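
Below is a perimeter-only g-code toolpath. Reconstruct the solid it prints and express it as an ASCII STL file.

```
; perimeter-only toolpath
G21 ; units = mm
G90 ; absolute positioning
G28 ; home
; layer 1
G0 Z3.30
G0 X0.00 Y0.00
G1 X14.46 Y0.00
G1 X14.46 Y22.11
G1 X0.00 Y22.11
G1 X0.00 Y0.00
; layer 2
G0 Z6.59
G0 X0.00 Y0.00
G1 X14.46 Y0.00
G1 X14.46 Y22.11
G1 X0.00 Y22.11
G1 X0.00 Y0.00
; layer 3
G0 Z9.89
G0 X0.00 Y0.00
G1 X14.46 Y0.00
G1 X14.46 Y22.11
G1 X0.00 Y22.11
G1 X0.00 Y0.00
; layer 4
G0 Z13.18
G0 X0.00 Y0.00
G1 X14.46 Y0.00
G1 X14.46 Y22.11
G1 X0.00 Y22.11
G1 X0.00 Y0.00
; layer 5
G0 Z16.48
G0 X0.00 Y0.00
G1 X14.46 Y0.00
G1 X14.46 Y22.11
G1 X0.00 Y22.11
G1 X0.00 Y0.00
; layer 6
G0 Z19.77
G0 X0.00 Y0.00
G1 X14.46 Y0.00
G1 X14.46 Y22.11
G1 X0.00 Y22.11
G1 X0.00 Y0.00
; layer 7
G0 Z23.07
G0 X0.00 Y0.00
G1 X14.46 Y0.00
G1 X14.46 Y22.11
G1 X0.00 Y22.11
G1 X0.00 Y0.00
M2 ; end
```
solid part
  facet normal 0.0000 0.0000 -1.0000
    outer loop
      vertex 14.46 22.11 0.00
      vertex 14.46 0.00 0.00
      vertex 0.00 0.00 0.00
    endloop
  endfacet
  facet normal 0.0000 0.0000 -1.0000
    outer loop
      vertex 0.00 22.11 0.00
      vertex 14.46 22.11 0.00
      vertex 0.00 0.00 0.00
    endloop
  endfacet
  facet normal 0.0000 0.0000 1.0000
    outer loop
      vertex 0.00 0.00 23.07
      vertex 14.46 0.00 23.07
      vertex 14.46 22.11 23.07
    endloop
  endfacet
  facet normal 0.0000 0.0000 1.0000
    outer loop
      vertex 0.00 0.00 23.07
      vertex 14.46 22.11 23.07
      vertex 0.00 22.11 23.07
    endloop
  endfacet
  facet normal 0.0000 -1.0000 0.0000
    outer loop
      vertex 0.00 0.00 0.00
      vertex 14.46 0.00 0.00
      vertex 14.46 0.00 23.07
    endloop
  endfacet
  facet normal 0.0000 -1.0000 0.0000
    outer loop
      vertex 0.00 0.00 0.00
      vertex 14.46 0.00 23.07
      vertex 0.00 0.00 23.07
    endloop
  endfacet
  facet normal 0.0000 1.0000 0.0000
    outer loop
      vertex 14.46 22.11 23.07
      vertex 14.46 22.11 0.00
      vertex 0.00 22.11 0.00
    endloop
  endfacet
  facet normal 0.0000 1.0000 0.0000
    outer loop
      vertex 0.00 22.11 23.07
      vertex 14.46 22.11 23.07
      vertex 0.00 22.11 0.00
    endloop
  endfacet
  facet normal -1.0000 0.0000 0.0000
    outer loop
      vertex 0.00 22.11 23.07
      vertex 0.00 22.11 0.00
      vertex 0.00 0.00 0.00
    endloop
  endfacet
  facet normal -1.0000 0.0000 0.0000
    outer loop
      vertex 0.00 0.00 23.07
      vertex 0.00 22.11 23.07
      vertex 0.00 0.00 0.00
    endloop
  endfacet
  facet normal 1.0000 0.0000 0.0000
    outer loop
      vertex 14.46 0.00 0.00
      vertex 14.46 22.11 0.00
      vertex 14.46 22.11 23.07
    endloop
  endfacet
  facet normal 1.0000 0.0000 0.0000
    outer loop
      vertex 14.46 0.00 0.00
      vertex 14.46 22.11 23.07
      vertex 14.46 0.00 23.07
    endloop
  endfacet
endsolid part

The G0 Z moves step by Δz≈3.30 mm. Every layer's G1 loop is the same polygon, so the solid is a straight extrusion of it from z=0 to z≈23.1. Closing with flat bottom and top caps and triangulating gives 12 facets — a rectangular box, roughly 14.5 × 22.1 mm footprint and 23.1 mm tall.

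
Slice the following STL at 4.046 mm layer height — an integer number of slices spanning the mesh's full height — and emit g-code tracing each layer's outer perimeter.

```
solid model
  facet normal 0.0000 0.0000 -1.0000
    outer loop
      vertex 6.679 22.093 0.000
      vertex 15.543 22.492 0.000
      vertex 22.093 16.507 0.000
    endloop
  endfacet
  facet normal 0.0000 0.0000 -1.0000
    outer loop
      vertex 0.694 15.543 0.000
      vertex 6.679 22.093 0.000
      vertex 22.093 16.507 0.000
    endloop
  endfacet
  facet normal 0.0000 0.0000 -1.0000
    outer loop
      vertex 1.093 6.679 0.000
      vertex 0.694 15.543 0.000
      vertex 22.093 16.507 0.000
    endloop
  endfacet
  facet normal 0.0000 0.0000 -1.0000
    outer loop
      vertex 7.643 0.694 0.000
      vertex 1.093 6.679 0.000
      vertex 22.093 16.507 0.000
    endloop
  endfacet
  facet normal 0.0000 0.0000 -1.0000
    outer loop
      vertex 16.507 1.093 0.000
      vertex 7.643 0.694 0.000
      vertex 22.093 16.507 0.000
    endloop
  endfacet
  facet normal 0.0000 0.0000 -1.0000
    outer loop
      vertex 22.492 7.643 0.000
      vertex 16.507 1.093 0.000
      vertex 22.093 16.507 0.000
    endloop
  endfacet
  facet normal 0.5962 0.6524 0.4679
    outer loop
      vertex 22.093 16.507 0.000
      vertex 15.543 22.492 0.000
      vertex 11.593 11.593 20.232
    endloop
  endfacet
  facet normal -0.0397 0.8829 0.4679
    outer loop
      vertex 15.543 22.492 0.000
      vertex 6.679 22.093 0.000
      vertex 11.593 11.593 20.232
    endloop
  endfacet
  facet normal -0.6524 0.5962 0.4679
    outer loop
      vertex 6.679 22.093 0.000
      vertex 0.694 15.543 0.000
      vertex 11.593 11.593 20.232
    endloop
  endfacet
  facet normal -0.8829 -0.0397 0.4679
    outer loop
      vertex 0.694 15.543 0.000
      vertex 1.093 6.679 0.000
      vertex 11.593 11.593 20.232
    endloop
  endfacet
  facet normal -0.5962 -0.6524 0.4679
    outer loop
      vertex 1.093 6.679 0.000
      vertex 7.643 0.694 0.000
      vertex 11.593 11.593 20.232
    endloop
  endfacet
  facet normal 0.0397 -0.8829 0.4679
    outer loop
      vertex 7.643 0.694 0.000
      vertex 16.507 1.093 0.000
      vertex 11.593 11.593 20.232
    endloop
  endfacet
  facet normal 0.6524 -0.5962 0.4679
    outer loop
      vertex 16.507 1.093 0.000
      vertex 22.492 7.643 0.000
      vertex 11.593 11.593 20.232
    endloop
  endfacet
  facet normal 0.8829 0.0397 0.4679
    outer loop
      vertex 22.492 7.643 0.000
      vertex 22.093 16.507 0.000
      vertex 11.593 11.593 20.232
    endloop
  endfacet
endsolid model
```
; perimeter-only toolpath
G21 ; units = mm
G90 ; absolute positioning
G28 ; home
; layer 1
G0 Z4.046
G0 X19.993 Y15.524
G1 X14.753 Y20.312
G1 X7.662 Y19.993
G1 X2.874 Y14.753
G1 X3.193 Y7.662
G1 X8.433 Y2.874
G1 X15.524 Y3.193
G1 X20.312 Y8.433
G1 X19.993 Y15.524
; layer 2
G0 Z8.093
G0 X17.893 Y14.541
G1 X13.963 Y18.132
G1 X8.645 Y17.893
G1 X5.054 Y13.963
G1 X5.293 Y8.645
G1 X9.223 Y5.054
G1 X14.541 Y5.293
G1 X18.132 Y9.223
G1 X17.893 Y14.541
; layer 3
G0 Z12.139
G0 X15.793 Y13.559
G1 X13.173 Y15.953
G1 X9.627 Y15.793
G1 X7.233 Y13.173
G1 X7.393 Y9.627
G1 X10.013 Y7.233
G1 X13.559 Y7.393
G1 X15.953 Y10.013
G1 X15.793 Y13.559
; layer 4
G0 Z16.186
G0 X13.693 Y12.576
G1 X12.383 Y13.773
G1 X10.610 Y13.693
G1 X9.413 Y12.383
G1 X9.493 Y10.610
G1 X10.803 Y9.413
G1 X12.576 Y9.493
G1 X13.773 Y10.803
G1 X13.693 Y12.576
M2 ; end

The solid is a regular 8-sided pyramid, base circumscribed radius ≈ 11.6 mm, apex at z ≈ 20.2 mm. Slicing at Δz = 4.046 mm — 5 equal slices spanning the solid's height, so layer i sits at z = i·h/5 — gives 4 non-empty perimeters. Each is a 8-segment closed polygon; G0 lifts to the layer z and rapids to the start vertex, then G1 traces the edges. The cross-section shrinks linearly with z (the slice at the apex is degenerate and omitted).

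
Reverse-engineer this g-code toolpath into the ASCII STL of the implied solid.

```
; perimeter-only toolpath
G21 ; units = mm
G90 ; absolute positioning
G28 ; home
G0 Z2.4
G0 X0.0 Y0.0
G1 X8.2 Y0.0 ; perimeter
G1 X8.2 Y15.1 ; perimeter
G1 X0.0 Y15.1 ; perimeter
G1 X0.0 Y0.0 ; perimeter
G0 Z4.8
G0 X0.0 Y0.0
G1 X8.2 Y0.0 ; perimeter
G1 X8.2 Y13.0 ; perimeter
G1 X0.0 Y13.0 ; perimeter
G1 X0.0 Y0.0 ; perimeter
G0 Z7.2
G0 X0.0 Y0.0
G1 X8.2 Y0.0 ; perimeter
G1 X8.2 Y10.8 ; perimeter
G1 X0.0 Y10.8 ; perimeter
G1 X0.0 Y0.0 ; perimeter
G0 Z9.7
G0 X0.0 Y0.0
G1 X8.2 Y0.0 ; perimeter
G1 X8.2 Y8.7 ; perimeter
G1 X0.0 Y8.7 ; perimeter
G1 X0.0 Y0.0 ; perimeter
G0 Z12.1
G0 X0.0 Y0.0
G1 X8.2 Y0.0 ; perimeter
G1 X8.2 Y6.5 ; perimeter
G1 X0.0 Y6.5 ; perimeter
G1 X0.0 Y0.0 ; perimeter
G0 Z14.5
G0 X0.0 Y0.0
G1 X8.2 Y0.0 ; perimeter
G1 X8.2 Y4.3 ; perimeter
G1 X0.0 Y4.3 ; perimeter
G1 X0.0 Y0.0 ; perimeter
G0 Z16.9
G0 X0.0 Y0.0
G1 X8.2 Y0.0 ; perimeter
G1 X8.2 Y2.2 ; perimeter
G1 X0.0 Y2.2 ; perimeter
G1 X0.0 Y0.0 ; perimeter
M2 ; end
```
solid part
  facet normal 0.0000 0.0000 -1.0000
    outer loop
      vertex 8.2 17.3 0.0
      vertex 8.2 0.0 0.0
      vertex 0.0 0.0 0.0
    endloop
  endfacet
  facet normal 0.0000 0.0000 -1.0000
    outer loop
      vertex 0.0 17.3 0.0
      vertex 8.2 17.3 0.0
      vertex 0.0 0.0 0.0
    endloop
  endfacet
  facet normal 0.0000 -1.0000 0.0000
    outer loop
      vertex 0.0 0.0 0.0
      vertex 8.2 0.0 0.0
      vertex 8.2 0.0 19.3
    endloop
  endfacet
  facet normal 0.0000 -1.0000 0.0000
    outer loop
      vertex 0.0 0.0 0.0
      vertex 8.2 0.0 19.3
      vertex 0.0 0.0 19.3
    endloop
  endfacet
  facet normal 0.0000 0.7446 0.6675
    outer loop
      vertex 0.0 0.0 19.3
      vertex 8.2 0.0 19.3
      vertex 8.2 17.3 0.0
    endloop
  endfacet
  facet normal 0.0000 0.7446 0.6675
    outer loop
      vertex 0.0 0.0 19.3
      vertex 8.2 17.3 0.0
      vertex 0.0 17.3 0.0
    endloop
  endfacet
  facet normal -1.0000 0.0000 0.0000
    outer loop
      vertex 0.0 0.0 19.3
      vertex 0.0 17.3 0.0
      vertex 0.0 0.0 0.0
    endloop
  endfacet
  facet normal 1.0000 0.0000 0.0000
    outer loop
      vertex 8.2 0.0 0.0
      vertex 8.2 17.3 0.0
      vertex 8.2 0.0 19.3
    endloop
  endfacet
endsolid part

The G0 Z moves step by Δz≈2.4 mm. The G1 loops shrink linearly with z, so the solid tapers from its base footprint up to z≈19.3. Closing with a flat bottom cap and the tapered top and triangulating gives 8 facets — a wedge (ramp): 8.2 × 17.3 mm base, rising to 19.3 mm along the y=0 edge and sloping linearly to z=0 at y=17.3.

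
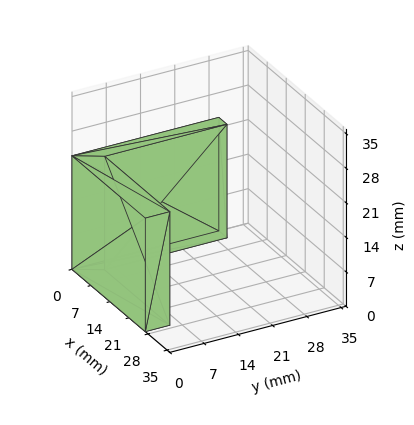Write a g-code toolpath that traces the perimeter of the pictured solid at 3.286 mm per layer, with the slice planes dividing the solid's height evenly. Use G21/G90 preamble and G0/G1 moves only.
Reading the render: the shape is an L-shaped prism: outer 27 × 30 mm, arm thicknesses ≈ 5 mm (horizontal) and 3 mm (vertical), extruded 23 mm in z (dimensions read to the nearest mm from the axis ticks). For the g-code, the solid's height is divided into equal slices at the stated Δz and each level perimeter traced with G1 moves after a G0 lift.

; perimeter-only toolpath
G21 ; units = mm
G90 ; absolute positioning
G28 ; home
; layer 1
G0 Z3.286
G0 X0.000 Y0.000
G1 X27.000 Y0.000
G1 X27.000 Y5.000
G1 X3.000 Y5.000
G1 X3.000 Y30.000
G1 X0.000 Y30.000
G1 X0.000 Y0.000
; layer 2
G0 Z6.571
G0 X0.000 Y0.000
G1 X27.000 Y0.000
G1 X27.000 Y5.000
G1 X3.000 Y5.000
G1 X3.000 Y30.000
G1 X0.000 Y30.000
G1 X0.000 Y0.000
; layer 3
G0 Z9.857
G0 X0.000 Y0.000
G1 X27.000 Y0.000
G1 X27.000 Y5.000
G1 X3.000 Y5.000
G1 X3.000 Y30.000
G1 X0.000 Y30.000
G1 X0.000 Y0.000
; layer 4
G0 Z13.143
G0 X0.000 Y0.000
G1 X27.000 Y0.000
G1 X27.000 Y5.000
G1 X3.000 Y5.000
G1 X3.000 Y30.000
G1 X0.000 Y30.000
G1 X0.000 Y0.000
; layer 5
G0 Z16.429
G0 X0.000 Y0.000
G1 X27.000 Y0.000
G1 X27.000 Y5.000
G1 X3.000 Y5.000
G1 X3.000 Y30.000
G1 X0.000 Y30.000
G1 X0.000 Y0.000
; layer 6
G0 Z19.714
G0 X0.000 Y0.000
G1 X27.000 Y0.000
G1 X27.000 Y5.000
G1 X3.000 Y5.000
G1 X3.000 Y30.000
G1 X0.000 Y30.000
G1 X0.000 Y0.000
; layer 7
G0 Z23.000
G0 X0.000 Y0.000
G1 X27.000 Y0.000
G1 X27.000 Y5.000
G1 X3.000 Y5.000
G1 X3.000 Y30.000
G1 X0.000 Y30.000
G1 X0.000 Y0.000
M2 ; end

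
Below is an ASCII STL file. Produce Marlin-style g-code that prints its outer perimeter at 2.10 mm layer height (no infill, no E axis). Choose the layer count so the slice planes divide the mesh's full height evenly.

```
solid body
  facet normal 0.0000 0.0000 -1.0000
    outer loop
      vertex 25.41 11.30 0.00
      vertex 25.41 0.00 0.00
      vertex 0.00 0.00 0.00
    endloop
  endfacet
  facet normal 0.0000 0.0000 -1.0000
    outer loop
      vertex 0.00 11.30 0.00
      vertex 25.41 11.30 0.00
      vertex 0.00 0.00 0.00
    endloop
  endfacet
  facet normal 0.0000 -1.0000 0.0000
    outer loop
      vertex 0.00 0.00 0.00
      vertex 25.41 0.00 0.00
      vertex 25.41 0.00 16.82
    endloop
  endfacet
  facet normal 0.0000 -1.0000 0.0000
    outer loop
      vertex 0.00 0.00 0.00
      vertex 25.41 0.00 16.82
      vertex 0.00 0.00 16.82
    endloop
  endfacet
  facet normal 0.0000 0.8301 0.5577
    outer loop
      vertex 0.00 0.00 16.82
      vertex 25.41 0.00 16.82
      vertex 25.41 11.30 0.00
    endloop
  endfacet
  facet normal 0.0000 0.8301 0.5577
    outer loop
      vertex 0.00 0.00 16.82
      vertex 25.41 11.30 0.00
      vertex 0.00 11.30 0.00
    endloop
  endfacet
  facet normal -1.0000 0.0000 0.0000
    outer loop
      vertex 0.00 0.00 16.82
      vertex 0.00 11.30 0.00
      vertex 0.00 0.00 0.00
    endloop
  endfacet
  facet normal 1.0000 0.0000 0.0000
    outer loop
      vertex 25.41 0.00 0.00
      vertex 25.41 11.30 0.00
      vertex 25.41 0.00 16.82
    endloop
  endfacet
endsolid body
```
; perimeter-only toolpath
G21 ; units = mm
G90 ; absolute positioning
G28 ; home
; layer 1
G0 Z2.10
G0 X0.00 Y0.00
G1 X25.41 Y0.00
G1 X25.41 Y9.89
G1 X0.00 Y9.89
G1 X0.00 Y0.00
; layer 2
G0 Z4.21
G0 X0.00 Y0.00
G1 X25.41 Y0.00
G1 X25.41 Y8.48
G1 X0.00 Y8.48
G1 X0.00 Y0.00
; layer 3
G0 Z6.31
G0 X0.00 Y0.00
G1 X25.41 Y0.00
G1 X25.41 Y7.06
G1 X0.00 Y7.06
G1 X0.00 Y0.00
; layer 4
G0 Z8.41
G0 X0.00 Y0.00
G1 X25.41 Y0.00
G1 X25.41 Y5.65
G1 X0.00 Y5.65
G1 X0.00 Y0.00
; layer 5
G0 Z10.51
G0 X0.00 Y0.00
G1 X25.41 Y0.00
G1 X25.41 Y4.24
G1 X0.00 Y4.24
G1 X0.00 Y0.00
; layer 6
G0 Z12.62
G0 X0.00 Y0.00
G1 X25.41 Y0.00
G1 X25.41 Y2.83
G1 X0.00 Y2.83
G1 X0.00 Y0.00
; layer 7
G0 Z14.72
G0 X0.00 Y0.00
G1 X25.41 Y0.00
G1 X25.41 Y1.41
G1 X0.00 Y1.41
G1 X0.00 Y0.00
M2 ; end

The solid is a wedge (ramp): 25.4 × 11.3 mm base, rising to 16.8 mm along the y=0 edge and sloping linearly to z=0 at y=11.3. Slicing at Δz = 2.10 mm — 8 equal slices spanning the solid's height, so layer i sits at z = i·h/8 — gives 7 non-empty perimeters. Each is a 4-segment closed polygon; G0 lifts to the layer z and rapids to the start vertex, then G1 traces the edges. The cross-section shrinks linearly with z (the slice at the apex is degenerate and omitted).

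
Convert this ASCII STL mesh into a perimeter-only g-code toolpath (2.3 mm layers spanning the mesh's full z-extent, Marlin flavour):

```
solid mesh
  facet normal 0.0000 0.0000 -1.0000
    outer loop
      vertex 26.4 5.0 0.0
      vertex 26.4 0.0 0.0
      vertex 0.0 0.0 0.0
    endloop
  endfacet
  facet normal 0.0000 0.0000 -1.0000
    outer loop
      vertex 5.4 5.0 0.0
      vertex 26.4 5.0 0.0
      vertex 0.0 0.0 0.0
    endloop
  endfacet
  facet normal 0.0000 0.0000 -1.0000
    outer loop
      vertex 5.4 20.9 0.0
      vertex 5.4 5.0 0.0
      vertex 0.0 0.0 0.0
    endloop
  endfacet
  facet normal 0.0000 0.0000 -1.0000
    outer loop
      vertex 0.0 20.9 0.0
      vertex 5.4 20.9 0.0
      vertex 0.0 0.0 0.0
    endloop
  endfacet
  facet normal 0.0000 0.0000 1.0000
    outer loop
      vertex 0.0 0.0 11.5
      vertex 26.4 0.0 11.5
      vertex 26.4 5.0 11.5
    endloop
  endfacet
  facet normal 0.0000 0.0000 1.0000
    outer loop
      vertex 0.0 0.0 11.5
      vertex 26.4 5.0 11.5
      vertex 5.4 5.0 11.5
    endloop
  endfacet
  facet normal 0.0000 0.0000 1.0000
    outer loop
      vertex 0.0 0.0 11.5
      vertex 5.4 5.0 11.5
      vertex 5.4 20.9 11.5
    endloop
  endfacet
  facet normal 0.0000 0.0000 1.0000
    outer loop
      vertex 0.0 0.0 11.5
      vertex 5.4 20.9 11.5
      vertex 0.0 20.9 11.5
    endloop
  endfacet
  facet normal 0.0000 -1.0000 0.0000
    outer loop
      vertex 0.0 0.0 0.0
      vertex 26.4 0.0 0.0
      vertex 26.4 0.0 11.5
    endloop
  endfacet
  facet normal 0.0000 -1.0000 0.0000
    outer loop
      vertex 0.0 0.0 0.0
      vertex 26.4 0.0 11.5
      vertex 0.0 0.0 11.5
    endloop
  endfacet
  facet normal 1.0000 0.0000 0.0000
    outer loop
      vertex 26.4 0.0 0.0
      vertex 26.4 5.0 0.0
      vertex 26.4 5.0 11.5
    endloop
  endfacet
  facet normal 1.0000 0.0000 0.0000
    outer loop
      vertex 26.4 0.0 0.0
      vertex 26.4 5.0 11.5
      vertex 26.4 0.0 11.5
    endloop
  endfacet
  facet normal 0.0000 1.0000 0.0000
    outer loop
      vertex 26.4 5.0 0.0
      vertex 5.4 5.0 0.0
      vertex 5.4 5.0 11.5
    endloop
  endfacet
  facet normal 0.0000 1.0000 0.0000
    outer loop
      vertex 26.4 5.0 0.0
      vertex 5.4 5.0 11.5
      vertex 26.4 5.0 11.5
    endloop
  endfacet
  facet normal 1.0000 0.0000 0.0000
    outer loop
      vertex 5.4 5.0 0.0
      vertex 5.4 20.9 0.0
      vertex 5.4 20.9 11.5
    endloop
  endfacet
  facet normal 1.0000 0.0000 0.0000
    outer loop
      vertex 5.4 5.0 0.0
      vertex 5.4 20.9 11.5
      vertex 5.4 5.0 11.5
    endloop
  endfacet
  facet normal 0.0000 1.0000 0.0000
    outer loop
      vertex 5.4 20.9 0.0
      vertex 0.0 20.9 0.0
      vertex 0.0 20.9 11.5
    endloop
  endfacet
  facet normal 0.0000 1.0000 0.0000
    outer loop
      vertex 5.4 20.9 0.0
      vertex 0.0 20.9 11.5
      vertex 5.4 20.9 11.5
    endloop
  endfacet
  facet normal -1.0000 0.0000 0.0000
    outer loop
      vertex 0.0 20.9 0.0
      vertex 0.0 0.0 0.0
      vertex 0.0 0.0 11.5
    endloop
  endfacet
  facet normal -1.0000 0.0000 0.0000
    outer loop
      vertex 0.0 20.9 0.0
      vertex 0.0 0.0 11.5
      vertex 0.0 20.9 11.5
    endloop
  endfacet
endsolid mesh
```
; perimeter-only toolpath
G21 ; units = mm
G90 ; absolute positioning
G28 ; home
; layer 1
G0 Z2.3
G0 X0.0 Y0.0
G1 X26.4 Y0.0
G1 X26.4 Y5.0
G1 X5.4 Y5.0
G1 X5.4 Y20.9
G1 X0.0 Y20.9
G1 X0.0 Y0.0
; layer 2
G0 Z4.6
G0 X0.0 Y0.0
G1 X26.4 Y0.0
G1 X26.4 Y5.0
G1 X5.4 Y5.0
G1 X5.4 Y20.9
G1 X0.0 Y20.9
G1 X0.0 Y0.0
; layer 3
G0 Z6.9
G0 X0.0 Y0.0
G1 X26.4 Y0.0
G1 X26.4 Y5.0
G1 X5.4 Y5.0
G1 X5.4 Y20.9
G1 X0.0 Y20.9
G1 X0.0 Y0.0
; layer 4
G0 Z9.2
G0 X0.0 Y0.0
G1 X26.4 Y0.0
G1 X26.4 Y5.0
G1 X5.4 Y5.0
G1 X5.4 Y20.9
G1 X0.0 Y20.9
G1 X0.0 Y0.0
; layer 5
G0 Z11.5
G0 X0.0 Y0.0
G1 X26.4 Y0.0
G1 X26.4 Y5.0
G1 X5.4 Y5.0
G1 X5.4 Y20.9
G1 X0.0 Y20.9
G1 X0.0 Y0.0
M2 ; end

The solid is an L-shaped prism: outer 26.4 × 20.9 mm, arm thicknesses ≈ 5 mm (horizontal) and 5.4 mm (vertical), extruded 11.5 mm in z. Slicing at Δz = 2.3 mm — 5 equal slices spanning the solid's height, so layer i sits at z = i·h/5 — gives 5 non-empty perimeters. Each is a 6-segment closed polygon; G0 lifts to the layer z and rapids to the start vertex, then G1 traces the edges.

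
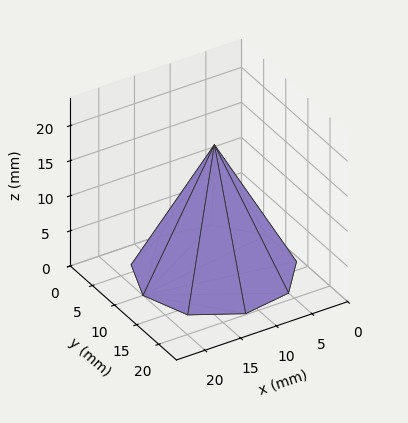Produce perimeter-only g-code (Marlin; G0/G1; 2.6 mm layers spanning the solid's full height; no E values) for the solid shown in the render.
Reading the render: the shape is a regular 9-sided pyramid, base circumscribed radius ≈ 10 mm, apex at z ≈ 18 mm (dimensions read to the nearest mm from the axis ticks). For the g-code, the solid's height is divided into equal slices at the stated Δz and each level perimeter traced with G1 moves after a G0 lift.

; perimeter-only toolpath
G21 ; units = mm
G90 ; absolute positioning
G28 ; home
; layer 1
G0 Z2.6
G0 X18.6 Y10.0
G1 X16.6 Y15.5
G1 X11.5 Y18.4
G1 X5.7 Y17.5
G1 X1.9 Y12.9
G1 X1.9 Y7.1
G1 X5.7 Y2.5
G1 X11.5 Y1.6
G1 X16.6 Y4.5
G1 X18.6 Y10.0
; layer 2
G0 Z5.1
G0 X17.1 Y10.0
G1 X15.5 Y14.6
G1 X11.2 Y17.0
G1 X6.4 Y16.2
G1 X3.3 Y12.4
G1 X3.3 Y7.6
G1 X6.4 Y3.8
G1 X11.2 Y3.0
G1 X15.5 Y5.4
G1 X17.1 Y10.0
; layer 3
G0 Z7.7
G0 X15.7 Y10.0
G1 X14.4 Y13.7
G1 X11.0 Y15.6
G1 X7.1 Y15.0
G1 X4.6 Y11.9
G1 X4.6 Y8.1
G1 X7.1 Y5.0
G1 X11.0 Y4.4
G1 X14.4 Y6.3
G1 X15.7 Y10.0
; layer 4
G0 Z10.3
G0 X14.3 Y10.0
G1 X13.3 Y12.7
G1 X10.7 Y14.2
G1 X7.9 Y13.7
G1 X6.0 Y11.5
G1 X6.0 Y8.5
G1 X7.9 Y6.3
G1 X10.7 Y5.8
G1 X13.3 Y7.3
G1 X14.3 Y10.0
; layer 5
G0 Z12.9
G0 X12.9 Y10.0
G1 X12.2 Y11.8
G1 X10.5 Y12.8
G1 X8.6 Y12.5
G1 X7.3 Y11.0
G1 X7.3 Y9.0
G1 X8.6 Y7.5
G1 X10.5 Y7.2
G1 X12.2 Y8.2
G1 X12.9 Y10.0
; layer 6
G0 Z15.4
G0 X11.4 Y10.0
G1 X11.1 Y10.9
G1 X10.2 Y11.4
G1 X9.3 Y11.2
G1 X8.7 Y10.5
G1 X8.7 Y9.5
G1 X9.3 Y8.8
G1 X10.2 Y8.6
G1 X11.1 Y9.1
G1 X11.4 Y10.0
M2 ; end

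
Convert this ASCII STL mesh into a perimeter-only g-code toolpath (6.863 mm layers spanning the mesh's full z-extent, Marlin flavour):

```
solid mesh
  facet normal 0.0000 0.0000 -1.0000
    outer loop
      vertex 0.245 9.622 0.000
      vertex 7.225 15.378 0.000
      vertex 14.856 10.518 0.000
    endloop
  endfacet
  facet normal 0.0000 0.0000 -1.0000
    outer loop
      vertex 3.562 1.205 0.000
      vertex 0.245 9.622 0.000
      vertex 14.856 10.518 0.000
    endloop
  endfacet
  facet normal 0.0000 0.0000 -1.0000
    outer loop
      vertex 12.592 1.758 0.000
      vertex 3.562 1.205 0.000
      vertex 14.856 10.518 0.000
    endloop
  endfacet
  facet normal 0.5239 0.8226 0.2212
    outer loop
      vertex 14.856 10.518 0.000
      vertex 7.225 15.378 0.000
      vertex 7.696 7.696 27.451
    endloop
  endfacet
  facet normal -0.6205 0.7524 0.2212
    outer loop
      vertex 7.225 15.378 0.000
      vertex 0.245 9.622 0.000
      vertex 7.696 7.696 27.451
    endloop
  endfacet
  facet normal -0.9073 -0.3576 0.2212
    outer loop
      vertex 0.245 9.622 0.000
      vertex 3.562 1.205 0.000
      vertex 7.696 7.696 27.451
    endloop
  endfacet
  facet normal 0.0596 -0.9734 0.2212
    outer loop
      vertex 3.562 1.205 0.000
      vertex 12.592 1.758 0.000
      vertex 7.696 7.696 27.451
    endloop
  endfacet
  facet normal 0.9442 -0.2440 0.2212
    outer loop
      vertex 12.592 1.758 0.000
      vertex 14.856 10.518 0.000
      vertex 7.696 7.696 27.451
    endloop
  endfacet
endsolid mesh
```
; perimeter-only toolpath
G21 ; units = mm
G90 ; absolute positioning
G28 ; home
; layer 1
G0 Z6.863
G0 X13.066 Y9.812
G1 X7.343 Y13.457
G1 X2.108 Y9.140
G1 X4.595 Y2.828
G1 X11.368 Y3.242
G1 X13.066 Y9.812
; layer 2
G0 Z13.726
G0 X11.276 Y9.107
G1 X7.460 Y11.537
G1 X3.970 Y8.659
G1 X5.629 Y4.450
G1 X10.144 Y4.727
G1 X11.276 Y9.107
; layer 3
G0 Z20.588
G0 X9.486 Y8.401
G1 X7.578 Y9.616
G1 X5.833 Y8.177
G1 X6.662 Y6.073
G1 X8.920 Y6.212
G1 X9.486 Y8.401
M2 ; end

The solid is a regular 5-sided pyramid, base circumscribed radius ≈ 7.7 mm, apex at z ≈ 27.5 mm. Slicing at Δz = 6.863 mm — 4 equal slices spanning the solid's height, so layer i sits at z = i·h/4 — gives 3 non-empty perimeters. Each is a 5-segment closed polygon; G0 lifts to the layer z and rapids to the start vertex, then G1 traces the edges. The cross-section shrinks linearly with z (the slice at the apex is degenerate and omitted).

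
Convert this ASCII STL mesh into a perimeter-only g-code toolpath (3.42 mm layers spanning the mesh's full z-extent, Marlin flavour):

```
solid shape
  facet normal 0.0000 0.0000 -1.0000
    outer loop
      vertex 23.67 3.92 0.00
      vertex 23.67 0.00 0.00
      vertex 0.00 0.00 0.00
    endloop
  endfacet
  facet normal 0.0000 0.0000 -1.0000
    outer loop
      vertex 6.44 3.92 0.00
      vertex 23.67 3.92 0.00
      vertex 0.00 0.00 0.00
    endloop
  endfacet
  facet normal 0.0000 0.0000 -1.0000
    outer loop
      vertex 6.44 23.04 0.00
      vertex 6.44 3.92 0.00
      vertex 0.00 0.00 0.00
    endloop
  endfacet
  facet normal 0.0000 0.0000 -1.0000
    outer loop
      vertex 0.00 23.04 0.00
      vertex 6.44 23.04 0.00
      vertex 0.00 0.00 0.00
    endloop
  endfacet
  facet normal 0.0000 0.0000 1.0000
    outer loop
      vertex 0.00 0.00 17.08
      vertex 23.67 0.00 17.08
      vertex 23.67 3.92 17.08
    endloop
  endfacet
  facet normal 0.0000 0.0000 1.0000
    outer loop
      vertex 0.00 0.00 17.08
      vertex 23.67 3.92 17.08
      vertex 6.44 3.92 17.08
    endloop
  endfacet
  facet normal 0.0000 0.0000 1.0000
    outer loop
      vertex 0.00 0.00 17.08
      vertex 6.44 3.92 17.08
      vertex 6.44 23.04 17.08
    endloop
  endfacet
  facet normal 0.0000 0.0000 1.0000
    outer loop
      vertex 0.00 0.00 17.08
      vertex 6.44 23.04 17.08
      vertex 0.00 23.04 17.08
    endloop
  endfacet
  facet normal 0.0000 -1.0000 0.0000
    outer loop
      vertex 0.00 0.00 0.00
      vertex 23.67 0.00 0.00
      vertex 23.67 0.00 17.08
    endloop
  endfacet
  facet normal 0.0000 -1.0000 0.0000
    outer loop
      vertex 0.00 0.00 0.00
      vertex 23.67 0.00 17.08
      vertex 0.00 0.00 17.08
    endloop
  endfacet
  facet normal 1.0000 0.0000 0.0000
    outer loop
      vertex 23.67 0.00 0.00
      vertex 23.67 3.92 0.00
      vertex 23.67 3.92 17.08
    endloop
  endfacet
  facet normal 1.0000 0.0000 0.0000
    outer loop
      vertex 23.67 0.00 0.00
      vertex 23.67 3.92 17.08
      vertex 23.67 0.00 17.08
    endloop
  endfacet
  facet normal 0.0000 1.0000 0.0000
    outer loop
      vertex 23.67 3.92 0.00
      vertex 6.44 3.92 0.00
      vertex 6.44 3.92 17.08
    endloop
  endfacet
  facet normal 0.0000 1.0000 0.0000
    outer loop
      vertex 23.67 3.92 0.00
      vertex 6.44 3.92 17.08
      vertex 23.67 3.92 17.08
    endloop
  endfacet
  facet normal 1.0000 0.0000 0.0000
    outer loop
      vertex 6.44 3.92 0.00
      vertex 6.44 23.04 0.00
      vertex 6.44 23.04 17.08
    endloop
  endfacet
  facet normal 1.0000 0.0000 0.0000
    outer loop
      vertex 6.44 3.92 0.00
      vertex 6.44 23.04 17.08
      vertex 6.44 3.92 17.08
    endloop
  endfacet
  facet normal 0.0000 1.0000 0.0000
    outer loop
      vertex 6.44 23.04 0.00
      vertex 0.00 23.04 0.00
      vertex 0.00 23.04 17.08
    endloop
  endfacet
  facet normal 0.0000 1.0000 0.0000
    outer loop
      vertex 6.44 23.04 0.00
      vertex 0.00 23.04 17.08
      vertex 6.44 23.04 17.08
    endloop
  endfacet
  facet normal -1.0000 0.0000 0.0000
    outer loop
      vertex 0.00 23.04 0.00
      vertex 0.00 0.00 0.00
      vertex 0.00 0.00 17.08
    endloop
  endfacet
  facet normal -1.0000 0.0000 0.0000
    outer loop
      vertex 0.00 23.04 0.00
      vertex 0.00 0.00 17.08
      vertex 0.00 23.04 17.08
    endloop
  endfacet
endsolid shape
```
; perimeter-only toolpath
G21 ; units = mm
G90 ; absolute positioning
G28 ; home
; layer 1
G0 Z3.42
G0 X0.00 Y0.00
G1 X23.67 Y0.00
G1 X23.67 Y3.92
G1 X6.44 Y3.92
G1 X6.44 Y23.04
G1 X0.00 Y23.04
G1 X0.00 Y0.00
; layer 2
G0 Z6.83
G0 X0.00 Y0.00
G1 X23.67 Y0.00
G1 X23.67 Y3.92
G1 X6.44 Y3.92
G1 X6.44 Y23.04
G1 X0.00 Y23.04
G1 X0.00 Y0.00
; layer 3
G0 Z10.25
G0 X0.00 Y0.00
G1 X23.67 Y0.00
G1 X23.67 Y3.92
G1 X6.44 Y3.92
G1 X6.44 Y23.04
G1 X0.00 Y23.04
G1 X0.00 Y0.00
; layer 4
G0 Z13.66
G0 X0.00 Y0.00
G1 X23.67 Y0.00
G1 X23.67 Y3.92
G1 X6.44 Y3.92
G1 X6.44 Y23.04
G1 X0.00 Y23.04
G1 X0.00 Y0.00
; layer 5
G0 Z17.08
G0 X0.00 Y0.00
G1 X23.67 Y0.00
G1 X23.67 Y3.92
G1 X6.44 Y3.92
G1 X6.44 Y23.04
G1 X0.00 Y23.04
G1 X0.00 Y0.00
M2 ; end

The solid is an L-shaped prism: outer 23.7 × 23 mm, arm thicknesses ≈ 3.92 mm (horizontal) and 6.44 mm (vertical), extruded 17.1 mm in z. Slicing at Δz = 3.42 mm — 5 equal slices spanning the solid's height, so layer i sits at z = i·h/5 — gives 5 non-empty perimeters. Each is a 6-segment closed polygon; G0 lifts to the layer z and rapids to the start vertex, then G1 traces the edges.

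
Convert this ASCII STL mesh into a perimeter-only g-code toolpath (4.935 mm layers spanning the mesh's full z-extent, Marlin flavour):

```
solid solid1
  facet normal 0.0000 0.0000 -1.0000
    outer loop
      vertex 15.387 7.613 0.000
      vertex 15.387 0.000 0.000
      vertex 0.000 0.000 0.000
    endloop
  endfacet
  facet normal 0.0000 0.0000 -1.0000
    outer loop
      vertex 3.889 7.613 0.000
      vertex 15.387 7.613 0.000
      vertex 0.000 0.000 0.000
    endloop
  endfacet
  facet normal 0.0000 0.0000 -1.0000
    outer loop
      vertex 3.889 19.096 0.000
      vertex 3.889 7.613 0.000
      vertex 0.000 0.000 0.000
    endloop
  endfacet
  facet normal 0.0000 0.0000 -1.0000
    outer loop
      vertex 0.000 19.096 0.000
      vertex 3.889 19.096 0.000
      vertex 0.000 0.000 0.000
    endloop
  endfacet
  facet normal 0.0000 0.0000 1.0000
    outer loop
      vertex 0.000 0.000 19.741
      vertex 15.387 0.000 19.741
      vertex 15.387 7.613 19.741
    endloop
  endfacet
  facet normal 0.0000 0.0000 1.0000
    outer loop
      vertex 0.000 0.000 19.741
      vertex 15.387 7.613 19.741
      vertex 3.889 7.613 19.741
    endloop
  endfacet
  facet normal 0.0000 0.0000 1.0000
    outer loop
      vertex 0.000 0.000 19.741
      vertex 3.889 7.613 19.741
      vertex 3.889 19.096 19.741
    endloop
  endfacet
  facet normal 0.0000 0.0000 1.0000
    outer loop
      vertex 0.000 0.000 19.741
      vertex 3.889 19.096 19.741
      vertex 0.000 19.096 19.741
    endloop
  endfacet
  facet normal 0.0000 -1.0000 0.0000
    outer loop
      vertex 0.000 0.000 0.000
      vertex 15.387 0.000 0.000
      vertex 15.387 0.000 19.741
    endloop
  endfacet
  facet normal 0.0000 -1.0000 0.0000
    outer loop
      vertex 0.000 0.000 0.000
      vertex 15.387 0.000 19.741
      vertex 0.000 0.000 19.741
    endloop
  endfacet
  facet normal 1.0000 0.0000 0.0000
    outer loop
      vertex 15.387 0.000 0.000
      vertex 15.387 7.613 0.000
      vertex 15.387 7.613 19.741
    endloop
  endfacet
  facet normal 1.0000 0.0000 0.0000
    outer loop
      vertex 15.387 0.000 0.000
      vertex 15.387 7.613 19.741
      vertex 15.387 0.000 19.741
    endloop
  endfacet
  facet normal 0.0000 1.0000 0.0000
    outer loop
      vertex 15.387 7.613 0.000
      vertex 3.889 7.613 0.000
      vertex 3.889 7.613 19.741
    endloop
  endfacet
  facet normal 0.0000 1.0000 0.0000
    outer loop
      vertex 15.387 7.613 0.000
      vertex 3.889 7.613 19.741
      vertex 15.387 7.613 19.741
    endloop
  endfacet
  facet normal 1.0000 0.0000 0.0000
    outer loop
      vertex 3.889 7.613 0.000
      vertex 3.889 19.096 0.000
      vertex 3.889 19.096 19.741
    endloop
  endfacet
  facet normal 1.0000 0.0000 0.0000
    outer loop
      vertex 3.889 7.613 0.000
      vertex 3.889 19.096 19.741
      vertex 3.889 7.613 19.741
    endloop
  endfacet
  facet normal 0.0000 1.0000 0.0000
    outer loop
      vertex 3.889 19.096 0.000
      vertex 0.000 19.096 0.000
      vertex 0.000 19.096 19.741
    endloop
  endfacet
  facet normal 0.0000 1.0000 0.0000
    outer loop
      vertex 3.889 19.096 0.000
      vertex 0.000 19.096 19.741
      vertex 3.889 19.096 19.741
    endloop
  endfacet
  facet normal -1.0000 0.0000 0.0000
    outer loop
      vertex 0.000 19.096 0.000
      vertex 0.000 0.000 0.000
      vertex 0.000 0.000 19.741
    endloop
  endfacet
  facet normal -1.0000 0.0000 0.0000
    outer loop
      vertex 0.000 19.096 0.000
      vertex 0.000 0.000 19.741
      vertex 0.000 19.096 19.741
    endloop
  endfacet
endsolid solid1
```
; perimeter-only toolpath
G21 ; units = mm
G90 ; absolute positioning
G28 ; home
; layer 1
G0 Z4.935
G0 X0.000 Y0.000
G1 X15.387 Y0.000
G1 X15.387 Y7.613
G1 X3.889 Y7.613
G1 X3.889 Y19.096
G1 X0.000 Y19.096
G1 X0.000 Y0.000
; layer 2
G0 Z9.870
G0 X0.000 Y0.000
G1 X15.387 Y0.000
G1 X15.387 Y7.613
G1 X3.889 Y7.613
G1 X3.889 Y19.096
G1 X0.000 Y19.096
G1 X0.000 Y0.000
; layer 3
G0 Z14.806
G0 X0.000 Y0.000
G1 X15.387 Y0.000
G1 X15.387 Y7.613
G1 X3.889 Y7.613
G1 X3.889 Y19.096
G1 X0.000 Y19.096
G1 X0.000 Y0.000
; layer 4
G0 Z19.741
G0 X0.000 Y0.000
G1 X15.387 Y0.000
G1 X15.387 Y7.613
G1 X3.889 Y7.613
G1 X3.889 Y19.096
G1 X0.000 Y19.096
G1 X0.000 Y0.000
M2 ; end

The solid is an L-shaped prism: outer 15.4 × 19.1 mm, arm thicknesses ≈ 7.61 mm (horizontal) and 3.89 mm (vertical), extruded 19.7 mm in z. Slicing at Δz = 4.935 mm — 4 equal slices spanning the solid's height, so layer i sits at z = i·h/4 — gives 4 non-empty perimeters. Each is a 6-segment closed polygon; G0 lifts to the layer z and rapids to the start vertex, then G1 traces the edges.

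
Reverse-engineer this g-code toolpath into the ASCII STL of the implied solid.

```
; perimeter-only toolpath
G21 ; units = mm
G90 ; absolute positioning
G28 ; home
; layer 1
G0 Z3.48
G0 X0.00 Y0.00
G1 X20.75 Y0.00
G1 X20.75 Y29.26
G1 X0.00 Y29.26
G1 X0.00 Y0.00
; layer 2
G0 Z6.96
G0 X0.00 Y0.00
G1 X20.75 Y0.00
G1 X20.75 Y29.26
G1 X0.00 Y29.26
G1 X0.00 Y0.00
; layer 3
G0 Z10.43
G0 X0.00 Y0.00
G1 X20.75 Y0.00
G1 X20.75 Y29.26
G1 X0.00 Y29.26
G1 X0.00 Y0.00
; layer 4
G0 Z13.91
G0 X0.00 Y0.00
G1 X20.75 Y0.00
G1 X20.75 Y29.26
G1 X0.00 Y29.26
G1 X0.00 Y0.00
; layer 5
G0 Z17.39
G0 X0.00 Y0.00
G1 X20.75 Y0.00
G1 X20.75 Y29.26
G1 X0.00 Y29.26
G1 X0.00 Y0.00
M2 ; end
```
solid part
  facet normal 0.0000 0.0000 -1.0000
    outer loop
      vertex 20.75 29.26 0.00
      vertex 20.75 0.00 0.00
      vertex 0.00 0.00 0.00
    endloop
  endfacet
  facet normal 0.0000 0.0000 -1.0000
    outer loop
      vertex 0.00 29.26 0.00
      vertex 20.75 29.26 0.00
      vertex 0.00 0.00 0.00
    endloop
  endfacet
  facet normal 0.0000 0.0000 1.0000
    outer loop
      vertex 0.00 0.00 17.39
      vertex 20.75 0.00 17.39
      vertex 20.75 29.26 17.39
    endloop
  endfacet
  facet normal 0.0000 0.0000 1.0000
    outer loop
      vertex 0.00 0.00 17.39
      vertex 20.75 29.26 17.39
      vertex 0.00 29.26 17.39
    endloop
  endfacet
  facet normal 0.0000 -1.0000 0.0000
    outer loop
      vertex 0.00 0.00 0.00
      vertex 20.75 0.00 0.00
      vertex 20.75 0.00 17.39
    endloop
  endfacet
  facet normal 0.0000 -1.0000 0.0000
    outer loop
      vertex 0.00 0.00 0.00
      vertex 20.75 0.00 17.39
      vertex 0.00 0.00 17.39
    endloop
  endfacet
  facet normal 0.0000 1.0000 0.0000
    outer loop
      vertex 20.75 29.26 17.39
      vertex 20.75 29.26 0.00
      vertex 0.00 29.26 0.00
    endloop
  endfacet
  facet normal 0.0000 1.0000 0.0000
    outer loop
      vertex 0.00 29.26 17.39
      vertex 20.75 29.26 17.39
      vertex 0.00 29.26 0.00
    endloop
  endfacet
  facet normal -1.0000 0.0000 0.0000
    outer loop
      vertex 0.00 29.26 17.39
      vertex 0.00 29.26 0.00
      vertex 0.00 0.00 0.00
    endloop
  endfacet
  facet normal -1.0000 0.0000 0.0000
    outer loop
      vertex 0.00 0.00 17.39
      vertex 0.00 29.26 17.39
      vertex 0.00 0.00 0.00
    endloop
  endfacet
  facet normal 1.0000 0.0000 0.0000
    outer loop
      vertex 20.75 0.00 0.00
      vertex 20.75 29.26 0.00
      vertex 20.75 29.26 17.39
    endloop
  endfacet
  facet normal 1.0000 0.0000 0.0000
    outer loop
      vertex 20.75 0.00 0.00
      vertex 20.75 29.26 17.39
      vertex 20.75 0.00 17.39
    endloop
  endfacet
endsolid part

The G0 Z moves step by Δz≈3.48 mm. Every layer's G1 loop is the same polygon, so the solid is a straight extrusion of it from z=0 to z≈17.4. Closing with flat bottom and top caps and triangulating gives 12 facets — a rectangular box, roughly 20.8 × 29.3 mm footprint and 17.4 mm tall.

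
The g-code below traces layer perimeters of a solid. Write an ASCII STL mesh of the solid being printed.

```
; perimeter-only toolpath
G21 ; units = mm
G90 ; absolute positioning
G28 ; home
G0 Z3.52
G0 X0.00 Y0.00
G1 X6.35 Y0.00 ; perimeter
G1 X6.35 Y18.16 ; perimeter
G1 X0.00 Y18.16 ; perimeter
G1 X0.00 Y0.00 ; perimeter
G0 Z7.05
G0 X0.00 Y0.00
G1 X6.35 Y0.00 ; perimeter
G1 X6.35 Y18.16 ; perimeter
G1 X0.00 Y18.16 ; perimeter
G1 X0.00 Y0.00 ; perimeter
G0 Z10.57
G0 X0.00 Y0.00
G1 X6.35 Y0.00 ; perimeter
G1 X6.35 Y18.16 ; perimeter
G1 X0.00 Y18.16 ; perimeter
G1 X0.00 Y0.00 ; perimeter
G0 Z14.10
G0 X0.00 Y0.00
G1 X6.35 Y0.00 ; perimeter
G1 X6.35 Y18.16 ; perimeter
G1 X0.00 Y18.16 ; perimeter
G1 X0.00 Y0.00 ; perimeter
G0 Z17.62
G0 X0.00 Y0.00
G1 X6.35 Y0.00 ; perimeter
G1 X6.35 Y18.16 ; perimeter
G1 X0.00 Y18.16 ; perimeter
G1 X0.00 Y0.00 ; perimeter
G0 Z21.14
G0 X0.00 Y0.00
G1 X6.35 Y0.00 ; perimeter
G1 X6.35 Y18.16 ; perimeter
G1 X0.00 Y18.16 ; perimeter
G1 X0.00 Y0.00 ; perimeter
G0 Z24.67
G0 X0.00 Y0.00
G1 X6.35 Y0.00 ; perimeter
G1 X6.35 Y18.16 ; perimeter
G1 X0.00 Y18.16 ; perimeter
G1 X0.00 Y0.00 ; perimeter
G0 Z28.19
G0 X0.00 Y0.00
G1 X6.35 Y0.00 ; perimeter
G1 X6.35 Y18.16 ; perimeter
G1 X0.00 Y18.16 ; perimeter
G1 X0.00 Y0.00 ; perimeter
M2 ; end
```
solid part
  facet normal 0.0000 0.0000 -1.0000
    outer loop
      vertex 6.35 18.16 0.00
      vertex 6.35 0.00 0.00
      vertex 0.00 0.00 0.00
    endloop
  endfacet
  facet normal 0.0000 0.0000 -1.0000
    outer loop
      vertex 0.00 18.16 0.00
      vertex 6.35 18.16 0.00
      vertex 0.00 0.00 0.00
    endloop
  endfacet
  facet normal 0.0000 0.0000 1.0000
    outer loop
      vertex 0.00 0.00 28.19
      vertex 6.35 0.00 28.19
      vertex 6.35 18.16 28.19
    endloop
  endfacet
  facet normal 0.0000 0.0000 1.0000
    outer loop
      vertex 0.00 0.00 28.19
      vertex 6.35 18.16 28.19
      vertex 0.00 18.16 28.19
    endloop
  endfacet
  facet normal 0.0000 -1.0000 0.0000
    outer loop
      vertex 0.00 0.00 0.00
      vertex 6.35 0.00 0.00
      vertex 6.35 0.00 28.19
    endloop
  endfacet
  facet normal 0.0000 -1.0000 0.0000
    outer loop
      vertex 0.00 0.00 0.00
      vertex 6.35 0.00 28.19
      vertex 0.00 0.00 28.19
    endloop
  endfacet
  facet normal 0.0000 1.0000 0.0000
    outer loop
      vertex 6.35 18.16 28.19
      vertex 6.35 18.16 0.00
      vertex 0.00 18.16 0.00
    endloop
  endfacet
  facet normal 0.0000 1.0000 0.0000
    outer loop
      vertex 0.00 18.16 28.19
      vertex 6.35 18.16 28.19
      vertex 0.00 18.16 0.00
    endloop
  endfacet
  facet normal -1.0000 0.0000 0.0000
    outer loop
      vertex 0.00 18.16 28.19
      vertex 0.00 18.16 0.00
      vertex 0.00 0.00 0.00
    endloop
  endfacet
  facet normal -1.0000 0.0000 0.0000
    outer loop
      vertex 0.00 0.00 28.19
      vertex 0.00 18.16 28.19
      vertex 0.00 0.00 0.00
    endloop
  endfacet
  facet normal 1.0000 0.0000 0.0000
    outer loop
      vertex 6.35 0.00 0.00
      vertex 6.35 18.16 0.00
      vertex 6.35 18.16 28.19
    endloop
  endfacet
  facet normal 1.0000 0.0000 0.0000
    outer loop
      vertex 6.35 0.00 0.00
      vertex 6.35 18.16 28.19
      vertex 6.35 0.00 28.19
    endloop
  endfacet
endsolid part

The G0 Z moves step by Δz≈3.52 mm. Every layer's G1 loop is the same polygon, so the solid is a straight extrusion of it from z=0 to z≈28.2. Closing with flat bottom and top caps and triangulating gives 12 facets — a rectangular box, roughly 6.35 × 18.2 mm footprint and 28.2 mm tall.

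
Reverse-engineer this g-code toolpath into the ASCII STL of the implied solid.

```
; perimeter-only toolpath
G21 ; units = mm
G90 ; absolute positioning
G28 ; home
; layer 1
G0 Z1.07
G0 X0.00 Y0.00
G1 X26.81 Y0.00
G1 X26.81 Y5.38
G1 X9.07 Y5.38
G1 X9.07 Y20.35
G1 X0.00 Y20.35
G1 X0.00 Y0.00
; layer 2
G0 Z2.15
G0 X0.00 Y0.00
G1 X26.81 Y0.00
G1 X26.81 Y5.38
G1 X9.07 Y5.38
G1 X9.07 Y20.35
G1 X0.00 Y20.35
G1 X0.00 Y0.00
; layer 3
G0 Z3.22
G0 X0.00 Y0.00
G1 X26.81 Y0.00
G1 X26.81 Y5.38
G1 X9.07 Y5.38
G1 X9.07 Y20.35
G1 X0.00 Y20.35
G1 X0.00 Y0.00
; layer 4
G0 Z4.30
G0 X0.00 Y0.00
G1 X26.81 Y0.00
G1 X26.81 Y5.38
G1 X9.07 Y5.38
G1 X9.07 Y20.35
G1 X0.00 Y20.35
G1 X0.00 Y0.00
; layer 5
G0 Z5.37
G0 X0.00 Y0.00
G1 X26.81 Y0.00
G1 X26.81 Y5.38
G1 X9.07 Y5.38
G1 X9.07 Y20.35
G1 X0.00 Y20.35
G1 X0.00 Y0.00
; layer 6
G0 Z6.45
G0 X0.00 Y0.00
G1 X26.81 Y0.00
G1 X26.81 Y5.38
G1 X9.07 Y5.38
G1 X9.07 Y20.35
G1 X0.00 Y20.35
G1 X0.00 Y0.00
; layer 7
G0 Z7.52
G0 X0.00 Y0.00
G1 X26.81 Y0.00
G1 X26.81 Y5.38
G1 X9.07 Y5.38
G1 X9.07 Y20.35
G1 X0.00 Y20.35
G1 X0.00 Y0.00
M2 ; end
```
solid part
  facet normal 0.0000 0.0000 -1.0000
    outer loop
      vertex 26.81 5.38 0.00
      vertex 26.81 0.00 0.00
      vertex 0.00 0.00 0.00
    endloop
  endfacet
  facet normal 0.0000 0.0000 -1.0000
    outer loop
      vertex 9.07 5.38 0.00
      vertex 26.81 5.38 0.00
      vertex 0.00 0.00 0.00
    endloop
  endfacet
  facet normal 0.0000 0.0000 -1.0000
    outer loop
      vertex 9.07 20.35 0.00
      vertex 9.07 5.38 0.00
      vertex 0.00 0.00 0.00
    endloop
  endfacet
  facet normal 0.0000 0.0000 -1.0000
    outer loop
      vertex 0.00 20.35 0.00
      vertex 9.07 20.35 0.00
      vertex 0.00 0.00 0.00
    endloop
  endfacet
  facet normal 0.0000 0.0000 1.0000
    outer loop
      vertex 0.00 0.00 7.52
      vertex 26.81 0.00 7.52
      vertex 26.81 5.38 7.52
    endloop
  endfacet
  facet normal 0.0000 0.0000 1.0000
    outer loop
      vertex 0.00 0.00 7.52
      vertex 26.81 5.38 7.52
      vertex 9.07 5.38 7.52
    endloop
  endfacet
  facet normal 0.0000 0.0000 1.0000
    outer loop
      vertex 0.00 0.00 7.52
      vertex 9.07 5.38 7.52
      vertex 9.07 20.35 7.52
    endloop
  endfacet
  facet normal 0.0000 0.0000 1.0000
    outer loop
      vertex 0.00 0.00 7.52
      vertex 9.07 20.35 7.52
      vertex 0.00 20.35 7.52
    endloop
  endfacet
  facet normal 0.0000 -1.0000 0.0000
    outer loop
      vertex 0.00 0.00 0.00
      vertex 26.81 0.00 0.00
      vertex 26.81 0.00 7.52
    endloop
  endfacet
  facet normal 0.0000 -1.0000 0.0000
    outer loop
      vertex 0.00 0.00 0.00
      vertex 26.81 0.00 7.52
      vertex 0.00 0.00 7.52
    endloop
  endfacet
  facet normal 1.0000 0.0000 0.0000
    outer loop
      vertex 26.81 0.00 0.00
      vertex 26.81 5.38 0.00
      vertex 26.81 5.38 7.52
    endloop
  endfacet
  facet normal 1.0000 0.0000 0.0000
    outer loop
      vertex 26.81 0.00 0.00
      vertex 26.81 5.38 7.52
      vertex 26.81 0.00 7.52
    endloop
  endfacet
  facet normal 0.0000 1.0000 0.0000
    outer loop
      vertex 26.81 5.38 0.00
      vertex 9.07 5.38 0.00
      vertex 9.07 5.38 7.52
    endloop
  endfacet
  facet normal 0.0000 1.0000 0.0000
    outer loop
      vertex 26.81 5.38 0.00
      vertex 9.07 5.38 7.52
      vertex 26.81 5.38 7.52
    endloop
  endfacet
  facet normal 1.0000 0.0000 0.0000
    outer loop
      vertex 9.07 5.38 0.00
      vertex 9.07 20.35 0.00
      vertex 9.07 20.35 7.52
    endloop
  endfacet
  facet normal 1.0000 0.0000 0.0000
    outer loop
      vertex 9.07 5.38 0.00
      vertex 9.07 20.35 7.52
      vertex 9.07 5.38 7.52
    endloop
  endfacet
  facet normal 0.0000 1.0000 0.0000
    outer loop
      vertex 9.07 20.35 0.00
      vertex 0.00 20.35 0.00
      vertex 0.00 20.35 7.52
    endloop
  endfacet
  facet normal 0.0000 1.0000 0.0000
    outer loop
      vertex 9.07 20.35 0.00
      vertex 0.00 20.35 7.52
      vertex 9.07 20.35 7.52
    endloop
  endfacet
  facet normal -1.0000 0.0000 0.0000
    outer loop
      vertex 0.00 20.35 0.00
      vertex 0.00 0.00 0.00
      vertex 0.00 0.00 7.52
    endloop
  endfacet
  facet normal -1.0000 0.0000 0.0000
    outer loop
      vertex 0.00 20.35 0.00
      vertex 0.00 0.00 7.52
      vertex 0.00 20.35 7.52
    endloop
  endfacet
endsolid part

The G0 Z moves step by Δz≈1.07 mm. Every layer's G1 loop is the same polygon, so the solid is a straight extrusion of it from z=0 to z≈7.52. Closing with flat bottom and top caps and triangulating gives 20 facets — an L-shaped prism: outer 26.8 × 20.4 mm, arm thicknesses ≈ 5.38 mm (horizontal) and 9.07 mm (vertical), extruded 7.52 mm in z.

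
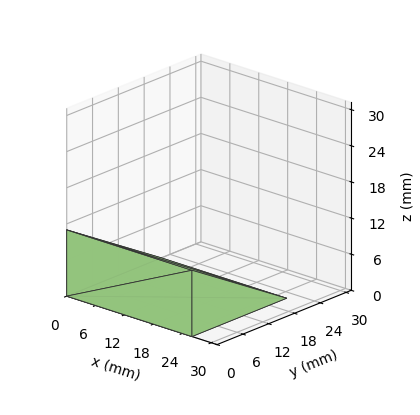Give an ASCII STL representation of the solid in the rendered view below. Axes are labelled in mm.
Reading the render: the shape is a wedge (ramp): 26 × 22 mm base, rising to 11 mm along the y=0 edge and sloping linearly to z=0 at y=22 (dimensions read to the nearest mm from the axis ticks). For the STL, each face is triangulated and given an outward normal.

solid part
  facet normal 0.0000 0.0000 -1.0000
    outer loop
      vertex 26.0 22.0 0.0
      vertex 26.0 0.0 0.0
      vertex 0.0 0.0 0.0
    endloop
  endfacet
  facet normal 0.0000 0.0000 -1.0000
    outer loop
      vertex 0.0 22.0 0.0
      vertex 26.0 22.0 0.0
      vertex 0.0 0.0 0.0
    endloop
  endfacet
  facet normal 0.0000 -1.0000 0.0000
    outer loop
      vertex 0.0 0.0 0.0
      vertex 26.0 0.0 0.0
      vertex 26.0 0.0 11.0
    endloop
  endfacet
  facet normal 0.0000 -1.0000 0.0000
    outer loop
      vertex 0.0 0.0 0.0
      vertex 26.0 0.0 11.0
      vertex 0.0 0.0 11.0
    endloop
  endfacet
  facet normal 0.0000 0.4472 0.8944
    outer loop
      vertex 0.0 0.0 11.0
      vertex 26.0 0.0 11.0
      vertex 26.0 22.0 0.0
    endloop
  endfacet
  facet normal 0.0000 0.4472 0.8944
    outer loop
      vertex 0.0 0.0 11.0
      vertex 26.0 22.0 0.0
      vertex 0.0 22.0 0.0
    endloop
  endfacet
  facet normal -1.0000 0.0000 0.0000
    outer loop
      vertex 0.0 0.0 11.0
      vertex 0.0 22.0 0.0
      vertex 0.0 0.0 0.0
    endloop
  endfacet
  facet normal 1.0000 0.0000 0.0000
    outer loop
      vertex 26.0 0.0 0.0
      vertex 26.0 22.0 0.0
      vertex 26.0 0.0 11.0
    endloop
  endfacet
endsolid part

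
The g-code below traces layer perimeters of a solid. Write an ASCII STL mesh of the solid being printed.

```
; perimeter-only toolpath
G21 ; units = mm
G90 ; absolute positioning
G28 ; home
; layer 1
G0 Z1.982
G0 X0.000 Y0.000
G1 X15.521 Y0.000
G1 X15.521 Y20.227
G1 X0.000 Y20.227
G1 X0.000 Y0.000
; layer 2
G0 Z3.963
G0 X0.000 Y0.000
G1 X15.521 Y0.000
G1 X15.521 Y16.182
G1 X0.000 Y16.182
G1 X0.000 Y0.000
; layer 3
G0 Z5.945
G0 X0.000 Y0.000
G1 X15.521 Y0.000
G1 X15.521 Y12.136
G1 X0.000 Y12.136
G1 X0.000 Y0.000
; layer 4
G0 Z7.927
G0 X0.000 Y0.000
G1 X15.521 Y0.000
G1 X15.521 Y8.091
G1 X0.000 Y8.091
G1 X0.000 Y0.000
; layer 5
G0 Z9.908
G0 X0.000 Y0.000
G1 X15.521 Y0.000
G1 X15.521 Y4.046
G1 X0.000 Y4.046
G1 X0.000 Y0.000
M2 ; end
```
solid part
  facet normal 0.0000 0.0000 -1.0000
    outer loop
      vertex 15.521 24.273 0.000
      vertex 15.521 0.000 0.000
      vertex 0.000 0.000 0.000
    endloop
  endfacet
  facet normal 0.0000 0.0000 -1.0000
    outer loop
      vertex 0.000 24.273 0.000
      vertex 15.521 24.273 0.000
      vertex 0.000 0.000 0.000
    endloop
  endfacet
  facet normal 0.0000 -1.0000 0.0000
    outer loop
      vertex 0.000 0.000 0.000
      vertex 15.521 0.000 0.000
      vertex 15.521 0.000 11.890
    endloop
  endfacet
  facet normal 0.0000 -1.0000 0.0000
    outer loop
      vertex 0.000 0.000 0.000
      vertex 15.521 0.000 11.890
      vertex 0.000 0.000 11.890
    endloop
  endfacet
  facet normal 0.0000 0.4399 0.8980
    outer loop
      vertex 0.000 0.000 11.890
      vertex 15.521 0.000 11.890
      vertex 15.521 24.273 0.000
    endloop
  endfacet
  facet normal 0.0000 0.4399 0.8980
    outer loop
      vertex 0.000 0.000 11.890
      vertex 15.521 24.273 0.000
      vertex 0.000 24.273 0.000
    endloop
  endfacet
  facet normal -1.0000 0.0000 0.0000
    outer loop
      vertex 0.000 0.000 11.890
      vertex 0.000 24.273 0.000
      vertex 0.000 0.000 0.000
    endloop
  endfacet
  facet normal 1.0000 0.0000 0.0000
    outer loop
      vertex 15.521 0.000 0.000
      vertex 15.521 24.273 0.000
      vertex 15.521 0.000 11.890
    endloop
  endfacet
endsolid part

The G0 Z moves step by Δz≈1.982 mm. The G1 loops shrink linearly with z, so the solid tapers from its base footprint up to z≈11.9. Closing with a flat bottom cap and the tapered top and triangulating gives 8 facets — a wedge (ramp): 15.5 × 24.3 mm base, rising to 11.9 mm along the y=0 edge and sloping linearly to z=0 at y=24.3.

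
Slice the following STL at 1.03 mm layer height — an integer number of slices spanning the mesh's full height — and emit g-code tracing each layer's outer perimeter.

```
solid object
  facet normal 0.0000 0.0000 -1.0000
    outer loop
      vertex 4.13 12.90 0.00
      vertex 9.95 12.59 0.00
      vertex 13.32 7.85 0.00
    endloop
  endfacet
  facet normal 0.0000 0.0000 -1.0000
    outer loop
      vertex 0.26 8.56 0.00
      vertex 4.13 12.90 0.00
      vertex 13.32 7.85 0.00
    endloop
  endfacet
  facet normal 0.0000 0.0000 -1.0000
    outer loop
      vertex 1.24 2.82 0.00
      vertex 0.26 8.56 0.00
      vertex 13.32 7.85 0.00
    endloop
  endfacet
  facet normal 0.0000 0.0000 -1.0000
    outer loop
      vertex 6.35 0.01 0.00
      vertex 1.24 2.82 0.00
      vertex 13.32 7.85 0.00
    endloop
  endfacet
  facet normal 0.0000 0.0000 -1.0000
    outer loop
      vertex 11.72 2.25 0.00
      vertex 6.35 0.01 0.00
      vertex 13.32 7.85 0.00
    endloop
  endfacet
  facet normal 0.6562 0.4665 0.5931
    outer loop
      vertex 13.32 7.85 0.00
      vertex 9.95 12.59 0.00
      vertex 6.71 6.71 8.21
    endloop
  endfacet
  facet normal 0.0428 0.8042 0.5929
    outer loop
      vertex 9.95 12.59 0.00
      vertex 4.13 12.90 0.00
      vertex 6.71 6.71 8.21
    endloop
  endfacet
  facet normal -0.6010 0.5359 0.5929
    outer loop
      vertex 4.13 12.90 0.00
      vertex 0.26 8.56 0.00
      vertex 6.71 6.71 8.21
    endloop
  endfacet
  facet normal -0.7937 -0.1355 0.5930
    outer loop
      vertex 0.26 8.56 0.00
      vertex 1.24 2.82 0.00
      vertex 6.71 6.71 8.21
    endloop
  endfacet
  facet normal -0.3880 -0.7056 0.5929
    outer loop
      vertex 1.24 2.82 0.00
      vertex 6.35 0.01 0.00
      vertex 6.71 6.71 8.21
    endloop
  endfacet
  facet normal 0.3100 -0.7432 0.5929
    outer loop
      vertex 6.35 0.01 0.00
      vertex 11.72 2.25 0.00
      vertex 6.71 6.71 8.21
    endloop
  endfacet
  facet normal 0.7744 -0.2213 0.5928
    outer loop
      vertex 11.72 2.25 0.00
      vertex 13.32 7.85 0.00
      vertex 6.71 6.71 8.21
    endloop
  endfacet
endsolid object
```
; perimeter-only toolpath
G21 ; units = mm
G90 ; absolute positioning
G28 ; home
; layer 1
G0 Z1.03
G0 X12.49 Y7.71
G1 X9.54 Y11.85
G1 X4.45 Y12.13
G1 X1.07 Y8.33
G1 X1.92 Y3.31
G1 X6.39 Y0.85
G1 X11.09 Y2.81
G1 X12.49 Y7.71
; layer 2
G0 Z2.05
G0 X11.67 Y7.56
G1 X9.14 Y11.12
G1 X4.78 Y11.35
G1 X1.87 Y8.10
G1 X2.61 Y3.79
G1 X6.44 Y1.69
G1 X10.47 Y3.37
G1 X11.67 Y7.56
; layer 3
G0 Z3.08
G0 X10.84 Y7.42
G1 X8.73 Y10.38
G1 X5.10 Y10.58
G1 X2.68 Y7.87
G1 X3.29 Y4.28
G1 X6.48 Y2.52
G1 X9.84 Y3.92
G1 X10.84 Y7.42
; layer 4
G0 Z4.11
G0 X10.02 Y7.28
G1 X8.33 Y9.65
G1 X5.42 Y9.80
G1 X3.48 Y7.63
G1 X3.98 Y4.76
G1 X6.53 Y3.36
G1 X9.21 Y4.48
G1 X10.02 Y7.28
; layer 5
G0 Z5.13
G0 X9.19 Y7.14
G1 X7.92 Y8.91
G1 X5.74 Y9.03
G1 X4.29 Y7.40
G1 X4.66 Y5.25
G1 X6.57 Y4.20
G1 X8.59 Y5.04
G1 X9.19 Y7.14
; layer 6
G0 Z6.16
G0 X8.36 Y6.99
G1 X7.52 Y8.18
G1 X6.06 Y8.26
G1 X5.10 Y7.17
G1 X5.34 Y5.74
G1 X6.62 Y5.04
G1 X7.96 Y5.59
G1 X8.36 Y6.99
; layer 7
G0 Z7.18
G0 X7.54 Y6.85
G1 X7.12 Y7.45
G1 X6.39 Y7.48
G1 X5.90 Y6.94
G1 X6.03 Y6.22
G1 X6.67 Y5.87
G1 X7.34 Y6.15
G1 X7.54 Y6.85
M2 ; end

The solid is a regular 7-sided pyramid, base circumscribed radius ≈ 6.71 mm, apex at z ≈ 8.21 mm. Slicing at Δz = 1.03 mm — 8 equal slices spanning the solid's height, so layer i sits at z = i·h/8 — gives 7 non-empty perimeters. Each is a 7-segment closed polygon; G0 lifts to the layer z and rapids to the start vertex, then G1 traces the edges. The cross-section shrinks linearly with z (the slice at the apex is degenerate and omitted).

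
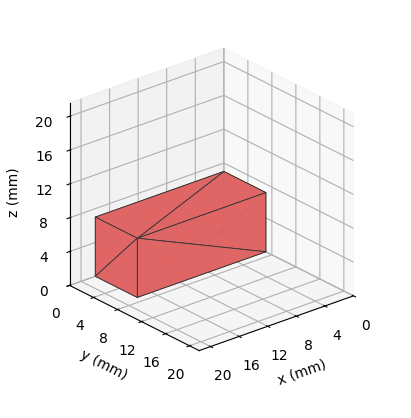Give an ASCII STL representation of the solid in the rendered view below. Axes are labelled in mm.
Reading the render: the shape is a rectangular box, roughly 18 × 7 mm footprint and 7 mm tall (dimensions read to the nearest mm from the axis ticks). For the STL, each face is triangulated and given an outward normal.

solid part
  facet normal 0.0000 0.0000 -1.0000
    outer loop
      vertex 18.0 7.0 0.0
      vertex 18.0 0.0 0.0
      vertex 0.0 0.0 0.0
    endloop
  endfacet
  facet normal 0.0000 0.0000 -1.0000
    outer loop
      vertex 0.0 7.0 0.0
      vertex 18.0 7.0 0.0
      vertex 0.0 0.0 0.0
    endloop
  endfacet
  facet normal 0.0000 0.0000 1.0000
    outer loop
      vertex 0.0 0.0 7.0
      vertex 18.0 0.0 7.0
      vertex 18.0 7.0 7.0
    endloop
  endfacet
  facet normal 0.0000 0.0000 1.0000
    outer loop
      vertex 0.0 0.0 7.0
      vertex 18.0 7.0 7.0
      vertex 0.0 7.0 7.0
    endloop
  endfacet
  facet normal 0.0000 -1.0000 0.0000
    outer loop
      vertex 0.0 0.0 0.0
      vertex 18.0 0.0 0.0
      vertex 18.0 0.0 7.0
    endloop
  endfacet
  facet normal 0.0000 -1.0000 0.0000
    outer loop
      vertex 0.0 0.0 0.0
      vertex 18.0 0.0 7.0
      vertex 0.0 0.0 7.0
    endloop
  endfacet
  facet normal 0.0000 1.0000 0.0000
    outer loop
      vertex 18.0 7.0 7.0
      vertex 18.0 7.0 0.0
      vertex 0.0 7.0 0.0
    endloop
  endfacet
  facet normal 0.0000 1.0000 0.0000
    outer loop
      vertex 0.0 7.0 7.0
      vertex 18.0 7.0 7.0
      vertex 0.0 7.0 0.0
    endloop
  endfacet
  facet normal -1.0000 0.0000 0.0000
    outer loop
      vertex 0.0 7.0 7.0
      vertex 0.0 7.0 0.0
      vertex 0.0 0.0 0.0
    endloop
  endfacet
  facet normal -1.0000 0.0000 0.0000
    outer loop
      vertex 0.0 0.0 7.0
      vertex 0.0 7.0 7.0
      vertex 0.0 0.0 0.0
    endloop
  endfacet
  facet normal 1.0000 0.0000 0.0000
    outer loop
      vertex 18.0 0.0 0.0
      vertex 18.0 7.0 0.0
      vertex 18.0 7.0 7.0
    endloop
  endfacet
  facet normal 1.0000 0.0000 0.0000
    outer loop
      vertex 18.0 0.0 0.0
      vertex 18.0 7.0 7.0
      vertex 18.0 0.0 7.0
    endloop
  endfacet
endsolid part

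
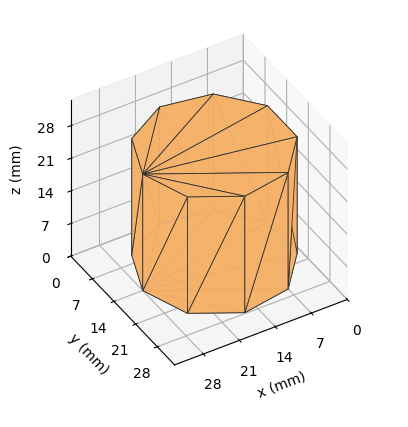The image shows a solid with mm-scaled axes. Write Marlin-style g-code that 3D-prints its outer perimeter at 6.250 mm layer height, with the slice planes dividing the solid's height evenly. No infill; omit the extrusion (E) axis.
Reading the render: the shape is a regular 9-sided prism (a cylinder approximated with 9 flat sides), circumscribed radius ≈ 14 mm, height ≈ 25 mm (dimensions read to the nearest mm from the axis ticks). For the g-code, the solid's height is divided into equal slices at the stated Δz and each level perimeter traced with G1 moves after a G0 lift.

; perimeter-only toolpath
G21 ; units = mm
G90 ; absolute positioning
G28 ; home
; layer 1
G0 Z6.250
G0 X28.000 Y14.000
G1 X24.725 Y22.999
G1 X16.431 Y27.787
G1 X7.000 Y26.124
G1 X0.844 Y18.788
G1 X0.844 Y9.212
G1 X7.000 Y1.876
G1 X16.431 Y0.213
G1 X24.725 Y5.001
G1 X28.000 Y14.000
; layer 2
G0 Z12.500
G0 X28.000 Y14.000
G1 X24.725 Y22.999
G1 X16.431 Y27.787
G1 X7.000 Y26.124
G1 X0.844 Y18.788
G1 X0.844 Y9.212
G1 X7.000 Y1.876
G1 X16.431 Y0.213
G1 X24.725 Y5.001
G1 X28.000 Y14.000
; layer 3
G0 Z18.750
G0 X28.000 Y14.000
G1 X24.725 Y22.999
G1 X16.431 Y27.787
G1 X7.000 Y26.124
G1 X0.844 Y18.788
G1 X0.844 Y9.212
G1 X7.000 Y1.876
G1 X16.431 Y0.213
G1 X24.725 Y5.001
G1 X28.000 Y14.000
; layer 4
G0 Z25.000
G0 X28.000 Y14.000
G1 X24.725 Y22.999
G1 X16.431 Y27.787
G1 X7.000 Y26.124
G1 X0.844 Y18.788
G1 X0.844 Y9.212
G1 X7.000 Y1.876
G1 X16.431 Y0.213
G1 X24.725 Y5.001
G1 X28.000 Y14.000
M2 ; end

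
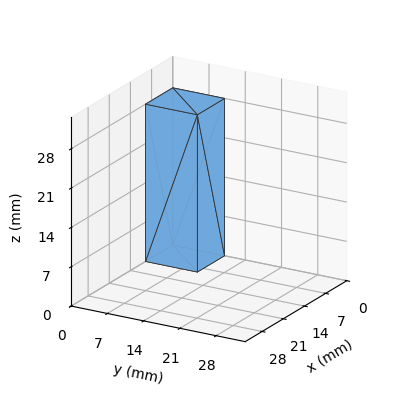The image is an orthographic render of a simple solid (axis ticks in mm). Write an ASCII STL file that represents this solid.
Reading the render: the shape is a rectangular box, roughly 9 × 10 mm footprint and 28 mm tall (dimensions read to the nearest mm from the axis ticks). For the STL, each face is triangulated and given an outward normal.

solid part
  facet normal 0.0000 0.0000 -1.0000
    outer loop
      vertex 9.0 10.0 0.0
      vertex 9.0 0.0 0.0
      vertex 0.0 0.0 0.0
    endloop
  endfacet
  facet normal 0.0000 0.0000 -1.0000
    outer loop
      vertex 0.0 10.0 0.0
      vertex 9.0 10.0 0.0
      vertex 0.0 0.0 0.0
    endloop
  endfacet
  facet normal 0.0000 0.0000 1.0000
    outer loop
      vertex 0.0 0.0 28.0
      vertex 9.0 0.0 28.0
      vertex 9.0 10.0 28.0
    endloop
  endfacet
  facet normal 0.0000 0.0000 1.0000
    outer loop
      vertex 0.0 0.0 28.0
      vertex 9.0 10.0 28.0
      vertex 0.0 10.0 28.0
    endloop
  endfacet
  facet normal 0.0000 -1.0000 0.0000
    outer loop
      vertex 0.0 0.0 0.0
      vertex 9.0 0.0 0.0
      vertex 9.0 0.0 28.0
    endloop
  endfacet
  facet normal 0.0000 -1.0000 0.0000
    outer loop
      vertex 0.0 0.0 0.0
      vertex 9.0 0.0 28.0
      vertex 0.0 0.0 28.0
    endloop
  endfacet
  facet normal 0.0000 1.0000 0.0000
    outer loop
      vertex 9.0 10.0 28.0
      vertex 9.0 10.0 0.0
      vertex 0.0 10.0 0.0
    endloop
  endfacet
  facet normal 0.0000 1.0000 0.0000
    outer loop
      vertex 0.0 10.0 28.0
      vertex 9.0 10.0 28.0
      vertex 0.0 10.0 0.0
    endloop
  endfacet
  facet normal -1.0000 0.0000 0.0000
    outer loop
      vertex 0.0 10.0 28.0
      vertex 0.0 10.0 0.0
      vertex 0.0 0.0 0.0
    endloop
  endfacet
  facet normal -1.0000 0.0000 0.0000
    outer loop
      vertex 0.0 0.0 28.0
      vertex 0.0 10.0 28.0
      vertex 0.0 0.0 0.0
    endloop
  endfacet
  facet normal 1.0000 0.0000 0.0000
    outer loop
      vertex 9.0 0.0 0.0
      vertex 9.0 10.0 0.0
      vertex 9.0 10.0 28.0
    endloop
  endfacet
  facet normal 1.0000 0.0000 0.0000
    outer loop
      vertex 9.0 0.0 0.0
      vertex 9.0 10.0 28.0
      vertex 9.0 0.0 28.0
    endloop
  endfacet
endsolid part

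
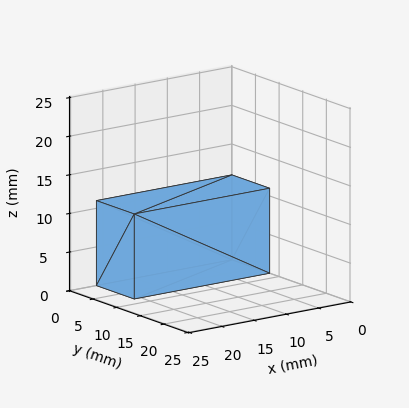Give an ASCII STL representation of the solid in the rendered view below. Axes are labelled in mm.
Reading the render: the shape is a rectangular box, roughly 21 × 8 mm footprint and 11 mm tall (dimensions read to the nearest mm from the axis ticks). For the STL, each face is triangulated and given an outward normal.

solid part
  facet normal 0.0000 0.0000 -1.0000
    outer loop
      vertex 21.00 8.00 0.00
      vertex 21.00 0.00 0.00
      vertex 0.00 0.00 0.00
    endloop
  endfacet
  facet normal 0.0000 0.0000 -1.0000
    outer loop
      vertex 0.00 8.00 0.00
      vertex 21.00 8.00 0.00
      vertex 0.00 0.00 0.00
    endloop
  endfacet
  facet normal 0.0000 0.0000 1.0000
    outer loop
      vertex 0.00 0.00 11.00
      vertex 21.00 0.00 11.00
      vertex 21.00 8.00 11.00
    endloop
  endfacet
  facet normal 0.0000 0.0000 1.0000
    outer loop
      vertex 0.00 0.00 11.00
      vertex 21.00 8.00 11.00
      vertex 0.00 8.00 11.00
    endloop
  endfacet
  facet normal 0.0000 -1.0000 0.0000
    outer loop
      vertex 0.00 0.00 0.00
      vertex 21.00 0.00 0.00
      vertex 21.00 0.00 11.00
    endloop
  endfacet
  facet normal 0.0000 -1.0000 0.0000
    outer loop
      vertex 0.00 0.00 0.00
      vertex 21.00 0.00 11.00
      vertex 0.00 0.00 11.00
    endloop
  endfacet
  facet normal 0.0000 1.0000 0.0000
    outer loop
      vertex 21.00 8.00 11.00
      vertex 21.00 8.00 0.00
      vertex 0.00 8.00 0.00
    endloop
  endfacet
  facet normal 0.0000 1.0000 0.0000
    outer loop
      vertex 0.00 8.00 11.00
      vertex 21.00 8.00 11.00
      vertex 0.00 8.00 0.00
    endloop
  endfacet
  facet normal -1.0000 0.0000 0.0000
    outer loop
      vertex 0.00 8.00 11.00
      vertex 0.00 8.00 0.00
      vertex 0.00 0.00 0.00
    endloop
  endfacet
  facet normal -1.0000 0.0000 0.0000
    outer loop
      vertex 0.00 0.00 11.00
      vertex 0.00 8.00 11.00
      vertex 0.00 0.00 0.00
    endloop
  endfacet
  facet normal 1.0000 0.0000 0.0000
    outer loop
      vertex 21.00 0.00 0.00
      vertex 21.00 8.00 0.00
      vertex 21.00 8.00 11.00
    endloop
  endfacet
  facet normal 1.0000 0.0000 0.0000
    outer loop
      vertex 21.00 0.00 0.00
      vertex 21.00 8.00 11.00
      vertex 21.00 0.00 11.00
    endloop
  endfacet
endsolid part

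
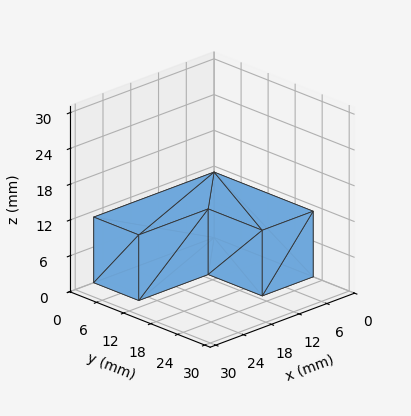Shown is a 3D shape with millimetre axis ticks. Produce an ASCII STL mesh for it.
Reading the render: the shape is an L-shaped prism: outer 26 × 22 mm, arm thicknesses ≈ 10 mm (horizontal) and 11 mm (vertical), extruded 11 mm in z (dimensions read to the nearest mm from the axis ticks). For the STL, each face is triangulated and given an outward normal.

solid part
  facet normal 0.0000 0.0000 -1.0000
    outer loop
      vertex 26.00 10.00 0.00
      vertex 26.00 0.00 0.00
      vertex 0.00 0.00 0.00
    endloop
  endfacet
  facet normal 0.0000 0.0000 -1.0000
    outer loop
      vertex 11.00 10.00 0.00
      vertex 26.00 10.00 0.00
      vertex 0.00 0.00 0.00
    endloop
  endfacet
  facet normal 0.0000 0.0000 -1.0000
    outer loop
      vertex 11.00 22.00 0.00
      vertex 11.00 10.00 0.00
      vertex 0.00 0.00 0.00
    endloop
  endfacet
  facet normal 0.0000 0.0000 -1.0000
    outer loop
      vertex 0.00 22.00 0.00
      vertex 11.00 22.00 0.00
      vertex 0.00 0.00 0.00
    endloop
  endfacet
  facet normal 0.0000 0.0000 1.0000
    outer loop
      vertex 0.00 0.00 11.00
      vertex 26.00 0.00 11.00
      vertex 26.00 10.00 11.00
    endloop
  endfacet
  facet normal 0.0000 0.0000 1.0000
    outer loop
      vertex 0.00 0.00 11.00
      vertex 26.00 10.00 11.00
      vertex 11.00 10.00 11.00
    endloop
  endfacet
  facet normal 0.0000 0.0000 1.0000
    outer loop
      vertex 0.00 0.00 11.00
      vertex 11.00 10.00 11.00
      vertex 11.00 22.00 11.00
    endloop
  endfacet
  facet normal 0.0000 0.0000 1.0000
    outer loop
      vertex 0.00 0.00 11.00
      vertex 11.00 22.00 11.00
      vertex 0.00 22.00 11.00
    endloop
  endfacet
  facet normal 0.0000 -1.0000 0.0000
    outer loop
      vertex 0.00 0.00 0.00
      vertex 26.00 0.00 0.00
      vertex 26.00 0.00 11.00
    endloop
  endfacet
  facet normal 0.0000 -1.0000 0.0000
    outer loop
      vertex 0.00 0.00 0.00
      vertex 26.00 0.00 11.00
      vertex 0.00 0.00 11.00
    endloop
  endfacet
  facet normal 1.0000 0.0000 0.0000
    outer loop
      vertex 26.00 0.00 0.00
      vertex 26.00 10.00 0.00
      vertex 26.00 10.00 11.00
    endloop
  endfacet
  facet normal 1.0000 0.0000 0.0000
    outer loop
      vertex 26.00 0.00 0.00
      vertex 26.00 10.00 11.00
      vertex 26.00 0.00 11.00
    endloop
  endfacet
  facet normal 0.0000 1.0000 0.0000
    outer loop
      vertex 26.00 10.00 0.00
      vertex 11.00 10.00 0.00
      vertex 11.00 10.00 11.00
    endloop
  endfacet
  facet normal 0.0000 1.0000 0.0000
    outer loop
      vertex 26.00 10.00 0.00
      vertex 11.00 10.00 11.00
      vertex 26.00 10.00 11.00
    endloop
  endfacet
  facet normal 1.0000 0.0000 0.0000
    outer loop
      vertex 11.00 10.00 0.00
      vertex 11.00 22.00 0.00
      vertex 11.00 22.00 11.00
    endloop
  endfacet
  facet normal 1.0000 0.0000 0.0000
    outer loop
      vertex 11.00 10.00 0.00
      vertex 11.00 22.00 11.00
      vertex 11.00 10.00 11.00
    endloop
  endfacet
  facet normal 0.0000 1.0000 0.0000
    outer loop
      vertex 11.00 22.00 0.00
      vertex 0.00 22.00 0.00
      vertex 0.00 22.00 11.00
    endloop
  endfacet
  facet normal 0.0000 1.0000 0.0000
    outer loop
      vertex 11.00 22.00 0.00
      vertex 0.00 22.00 11.00
      vertex 11.00 22.00 11.00
    endloop
  endfacet
  facet normal -1.0000 0.0000 0.0000
    outer loop
      vertex 0.00 22.00 0.00
      vertex 0.00 0.00 0.00
      vertex 0.00 0.00 11.00
    endloop
  endfacet
  facet normal -1.0000 0.0000 0.0000
    outer loop
      vertex 0.00 22.00 0.00
      vertex 0.00 0.00 11.00
      vertex 0.00 22.00 11.00
    endloop
  endfacet
endsolid part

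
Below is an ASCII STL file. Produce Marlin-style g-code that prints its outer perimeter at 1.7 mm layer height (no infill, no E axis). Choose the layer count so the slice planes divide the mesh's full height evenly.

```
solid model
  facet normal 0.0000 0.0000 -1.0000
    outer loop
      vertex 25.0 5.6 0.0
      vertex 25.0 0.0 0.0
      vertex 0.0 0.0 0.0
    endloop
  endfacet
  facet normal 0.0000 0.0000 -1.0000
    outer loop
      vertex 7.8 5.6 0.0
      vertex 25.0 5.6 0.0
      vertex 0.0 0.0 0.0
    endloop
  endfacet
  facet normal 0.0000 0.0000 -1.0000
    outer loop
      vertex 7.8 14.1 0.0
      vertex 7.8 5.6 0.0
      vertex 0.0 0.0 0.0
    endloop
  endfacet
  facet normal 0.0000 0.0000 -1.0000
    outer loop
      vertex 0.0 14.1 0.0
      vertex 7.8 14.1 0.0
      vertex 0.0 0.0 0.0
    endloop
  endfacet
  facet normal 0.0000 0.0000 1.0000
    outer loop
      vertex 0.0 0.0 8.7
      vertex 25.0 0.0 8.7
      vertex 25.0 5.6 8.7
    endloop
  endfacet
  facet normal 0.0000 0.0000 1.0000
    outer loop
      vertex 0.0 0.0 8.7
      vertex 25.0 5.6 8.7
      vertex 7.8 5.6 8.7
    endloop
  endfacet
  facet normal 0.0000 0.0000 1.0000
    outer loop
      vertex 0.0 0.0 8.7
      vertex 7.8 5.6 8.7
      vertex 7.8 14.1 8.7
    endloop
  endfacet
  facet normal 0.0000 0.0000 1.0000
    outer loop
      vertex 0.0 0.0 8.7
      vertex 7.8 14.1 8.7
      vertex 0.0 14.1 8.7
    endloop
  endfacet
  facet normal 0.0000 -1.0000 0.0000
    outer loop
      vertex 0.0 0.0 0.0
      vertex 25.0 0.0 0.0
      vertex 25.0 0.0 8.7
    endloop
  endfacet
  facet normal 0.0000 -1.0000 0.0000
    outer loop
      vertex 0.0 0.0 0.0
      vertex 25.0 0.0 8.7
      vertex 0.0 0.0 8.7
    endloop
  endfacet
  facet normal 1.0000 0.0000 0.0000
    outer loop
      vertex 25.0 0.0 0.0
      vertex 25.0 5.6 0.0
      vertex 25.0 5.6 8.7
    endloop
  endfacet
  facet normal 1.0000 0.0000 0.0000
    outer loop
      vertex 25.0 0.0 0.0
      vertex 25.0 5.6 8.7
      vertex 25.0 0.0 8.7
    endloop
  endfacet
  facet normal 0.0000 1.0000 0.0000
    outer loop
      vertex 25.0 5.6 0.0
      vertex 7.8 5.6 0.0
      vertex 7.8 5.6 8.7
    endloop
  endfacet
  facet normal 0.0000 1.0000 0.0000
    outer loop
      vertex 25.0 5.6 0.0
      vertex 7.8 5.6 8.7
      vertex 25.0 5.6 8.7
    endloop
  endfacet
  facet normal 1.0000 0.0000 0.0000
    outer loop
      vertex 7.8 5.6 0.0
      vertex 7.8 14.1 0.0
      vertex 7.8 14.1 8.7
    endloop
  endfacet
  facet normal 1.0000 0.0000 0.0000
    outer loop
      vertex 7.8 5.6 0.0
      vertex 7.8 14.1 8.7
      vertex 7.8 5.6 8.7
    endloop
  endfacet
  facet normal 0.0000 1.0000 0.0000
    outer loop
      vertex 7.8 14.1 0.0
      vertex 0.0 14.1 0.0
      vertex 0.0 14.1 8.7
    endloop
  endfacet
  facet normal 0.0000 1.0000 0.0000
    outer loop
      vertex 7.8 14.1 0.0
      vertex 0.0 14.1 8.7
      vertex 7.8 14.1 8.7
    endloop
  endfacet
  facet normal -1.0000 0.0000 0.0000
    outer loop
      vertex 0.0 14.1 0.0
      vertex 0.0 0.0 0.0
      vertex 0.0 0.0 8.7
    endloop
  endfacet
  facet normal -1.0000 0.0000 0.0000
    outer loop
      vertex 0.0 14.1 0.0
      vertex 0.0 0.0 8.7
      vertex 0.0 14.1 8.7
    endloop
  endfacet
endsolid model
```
; perimeter-only toolpath
G21 ; units = mm
G90 ; absolute positioning
G28 ; home
; layer 1
G0 Z1.7
G0 X0.0 Y0.0
G1 X25.0 Y0.0
G1 X25.0 Y5.6
G1 X7.8 Y5.6
G1 X7.8 Y14.1
G1 X0.0 Y14.1
G1 X0.0 Y0.0
; layer 2
G0 Z3.5
G0 X0.0 Y0.0
G1 X25.0 Y0.0
G1 X25.0 Y5.6
G1 X7.8 Y5.6
G1 X7.8 Y14.1
G1 X0.0 Y14.1
G1 X0.0 Y0.0
; layer 3
G0 Z5.2
G0 X0.0 Y0.0
G1 X25.0 Y0.0
G1 X25.0 Y5.6
G1 X7.8 Y5.6
G1 X7.8 Y14.1
G1 X0.0 Y14.1
G1 X0.0 Y0.0
; layer 4
G0 Z7.0
G0 X0.0 Y0.0
G1 X25.0 Y0.0
G1 X25.0 Y5.6
G1 X7.8 Y5.6
G1 X7.8 Y14.1
G1 X0.0 Y14.1
G1 X0.0 Y0.0
; layer 5
G0 Z8.7
G0 X0.0 Y0.0
G1 X25.0 Y0.0
G1 X25.0 Y5.6
G1 X7.8 Y5.6
G1 X7.8 Y14.1
G1 X0.0 Y14.1
G1 X0.0 Y0.0
M2 ; end

The solid is an L-shaped prism: outer 25 × 14.1 mm, arm thicknesses ≈ 5.6 mm (horizontal) and 7.8 mm (vertical), extruded 8.7 mm in z. Slicing at Δz = 1.7 mm — 5 equal slices spanning the solid's height, so layer i sits at z = i·h/5 — gives 5 non-empty perimeters. Each is a 6-segment closed polygon; G0 lifts to the layer z and rapids to the start vertex, then G1 traces the edges.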